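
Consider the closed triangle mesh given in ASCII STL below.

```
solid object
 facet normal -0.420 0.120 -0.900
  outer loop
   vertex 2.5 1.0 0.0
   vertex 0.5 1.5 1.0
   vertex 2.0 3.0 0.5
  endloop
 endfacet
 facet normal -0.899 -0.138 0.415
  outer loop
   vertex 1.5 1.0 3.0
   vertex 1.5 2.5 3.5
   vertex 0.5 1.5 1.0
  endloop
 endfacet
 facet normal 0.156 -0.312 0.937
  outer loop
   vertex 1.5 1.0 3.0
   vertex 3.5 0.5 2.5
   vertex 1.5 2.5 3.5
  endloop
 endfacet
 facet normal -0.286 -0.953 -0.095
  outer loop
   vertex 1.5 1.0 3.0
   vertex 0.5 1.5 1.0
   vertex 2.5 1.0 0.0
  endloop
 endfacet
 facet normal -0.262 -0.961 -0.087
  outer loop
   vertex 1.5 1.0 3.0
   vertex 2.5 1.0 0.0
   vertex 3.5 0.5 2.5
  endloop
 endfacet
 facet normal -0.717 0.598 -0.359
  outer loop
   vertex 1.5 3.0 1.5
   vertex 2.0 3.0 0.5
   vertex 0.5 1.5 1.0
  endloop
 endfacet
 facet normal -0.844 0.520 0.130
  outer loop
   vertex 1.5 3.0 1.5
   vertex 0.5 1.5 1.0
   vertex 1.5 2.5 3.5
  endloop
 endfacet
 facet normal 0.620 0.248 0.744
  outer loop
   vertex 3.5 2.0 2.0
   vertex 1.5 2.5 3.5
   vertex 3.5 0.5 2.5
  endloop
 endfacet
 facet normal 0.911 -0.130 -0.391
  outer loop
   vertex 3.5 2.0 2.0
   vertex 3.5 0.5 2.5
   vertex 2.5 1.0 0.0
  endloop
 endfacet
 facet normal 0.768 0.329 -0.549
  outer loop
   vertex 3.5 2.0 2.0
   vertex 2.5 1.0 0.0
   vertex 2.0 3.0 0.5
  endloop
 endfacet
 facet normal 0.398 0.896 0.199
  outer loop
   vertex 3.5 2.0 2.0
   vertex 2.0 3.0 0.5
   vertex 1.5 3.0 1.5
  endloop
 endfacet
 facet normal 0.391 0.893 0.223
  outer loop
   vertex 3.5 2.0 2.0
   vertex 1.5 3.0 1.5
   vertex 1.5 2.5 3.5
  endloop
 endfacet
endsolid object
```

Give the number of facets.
12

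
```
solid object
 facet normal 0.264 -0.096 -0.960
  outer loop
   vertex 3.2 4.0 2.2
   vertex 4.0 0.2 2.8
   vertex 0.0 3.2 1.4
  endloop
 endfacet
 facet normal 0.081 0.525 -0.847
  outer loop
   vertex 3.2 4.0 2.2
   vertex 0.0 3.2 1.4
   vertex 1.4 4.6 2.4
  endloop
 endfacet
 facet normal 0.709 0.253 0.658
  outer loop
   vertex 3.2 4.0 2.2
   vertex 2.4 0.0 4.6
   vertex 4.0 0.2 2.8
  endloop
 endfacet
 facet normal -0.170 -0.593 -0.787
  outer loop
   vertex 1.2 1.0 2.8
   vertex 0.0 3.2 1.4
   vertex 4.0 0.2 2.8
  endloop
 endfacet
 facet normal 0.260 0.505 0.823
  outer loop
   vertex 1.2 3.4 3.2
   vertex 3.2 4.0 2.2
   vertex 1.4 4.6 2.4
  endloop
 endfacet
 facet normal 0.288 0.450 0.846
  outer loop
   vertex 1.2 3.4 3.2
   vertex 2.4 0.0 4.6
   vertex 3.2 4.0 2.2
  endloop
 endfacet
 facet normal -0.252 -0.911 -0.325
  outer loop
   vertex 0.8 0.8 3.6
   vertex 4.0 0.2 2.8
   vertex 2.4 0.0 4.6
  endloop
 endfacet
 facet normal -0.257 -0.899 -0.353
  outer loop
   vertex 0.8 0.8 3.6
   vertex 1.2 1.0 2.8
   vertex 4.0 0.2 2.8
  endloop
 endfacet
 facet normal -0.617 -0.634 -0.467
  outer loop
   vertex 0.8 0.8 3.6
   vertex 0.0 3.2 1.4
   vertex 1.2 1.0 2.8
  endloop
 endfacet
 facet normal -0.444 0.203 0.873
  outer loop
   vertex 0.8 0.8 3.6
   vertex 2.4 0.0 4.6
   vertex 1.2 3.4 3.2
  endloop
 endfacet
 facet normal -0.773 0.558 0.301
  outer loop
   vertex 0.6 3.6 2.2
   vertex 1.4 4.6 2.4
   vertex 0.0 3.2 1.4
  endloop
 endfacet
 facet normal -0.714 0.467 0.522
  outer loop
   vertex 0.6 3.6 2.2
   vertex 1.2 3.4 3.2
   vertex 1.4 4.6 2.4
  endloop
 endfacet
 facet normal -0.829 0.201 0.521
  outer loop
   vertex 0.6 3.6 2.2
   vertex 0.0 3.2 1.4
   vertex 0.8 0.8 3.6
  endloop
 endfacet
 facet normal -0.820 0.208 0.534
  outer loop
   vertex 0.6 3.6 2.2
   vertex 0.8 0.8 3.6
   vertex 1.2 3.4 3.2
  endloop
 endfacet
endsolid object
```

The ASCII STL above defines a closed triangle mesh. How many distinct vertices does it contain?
9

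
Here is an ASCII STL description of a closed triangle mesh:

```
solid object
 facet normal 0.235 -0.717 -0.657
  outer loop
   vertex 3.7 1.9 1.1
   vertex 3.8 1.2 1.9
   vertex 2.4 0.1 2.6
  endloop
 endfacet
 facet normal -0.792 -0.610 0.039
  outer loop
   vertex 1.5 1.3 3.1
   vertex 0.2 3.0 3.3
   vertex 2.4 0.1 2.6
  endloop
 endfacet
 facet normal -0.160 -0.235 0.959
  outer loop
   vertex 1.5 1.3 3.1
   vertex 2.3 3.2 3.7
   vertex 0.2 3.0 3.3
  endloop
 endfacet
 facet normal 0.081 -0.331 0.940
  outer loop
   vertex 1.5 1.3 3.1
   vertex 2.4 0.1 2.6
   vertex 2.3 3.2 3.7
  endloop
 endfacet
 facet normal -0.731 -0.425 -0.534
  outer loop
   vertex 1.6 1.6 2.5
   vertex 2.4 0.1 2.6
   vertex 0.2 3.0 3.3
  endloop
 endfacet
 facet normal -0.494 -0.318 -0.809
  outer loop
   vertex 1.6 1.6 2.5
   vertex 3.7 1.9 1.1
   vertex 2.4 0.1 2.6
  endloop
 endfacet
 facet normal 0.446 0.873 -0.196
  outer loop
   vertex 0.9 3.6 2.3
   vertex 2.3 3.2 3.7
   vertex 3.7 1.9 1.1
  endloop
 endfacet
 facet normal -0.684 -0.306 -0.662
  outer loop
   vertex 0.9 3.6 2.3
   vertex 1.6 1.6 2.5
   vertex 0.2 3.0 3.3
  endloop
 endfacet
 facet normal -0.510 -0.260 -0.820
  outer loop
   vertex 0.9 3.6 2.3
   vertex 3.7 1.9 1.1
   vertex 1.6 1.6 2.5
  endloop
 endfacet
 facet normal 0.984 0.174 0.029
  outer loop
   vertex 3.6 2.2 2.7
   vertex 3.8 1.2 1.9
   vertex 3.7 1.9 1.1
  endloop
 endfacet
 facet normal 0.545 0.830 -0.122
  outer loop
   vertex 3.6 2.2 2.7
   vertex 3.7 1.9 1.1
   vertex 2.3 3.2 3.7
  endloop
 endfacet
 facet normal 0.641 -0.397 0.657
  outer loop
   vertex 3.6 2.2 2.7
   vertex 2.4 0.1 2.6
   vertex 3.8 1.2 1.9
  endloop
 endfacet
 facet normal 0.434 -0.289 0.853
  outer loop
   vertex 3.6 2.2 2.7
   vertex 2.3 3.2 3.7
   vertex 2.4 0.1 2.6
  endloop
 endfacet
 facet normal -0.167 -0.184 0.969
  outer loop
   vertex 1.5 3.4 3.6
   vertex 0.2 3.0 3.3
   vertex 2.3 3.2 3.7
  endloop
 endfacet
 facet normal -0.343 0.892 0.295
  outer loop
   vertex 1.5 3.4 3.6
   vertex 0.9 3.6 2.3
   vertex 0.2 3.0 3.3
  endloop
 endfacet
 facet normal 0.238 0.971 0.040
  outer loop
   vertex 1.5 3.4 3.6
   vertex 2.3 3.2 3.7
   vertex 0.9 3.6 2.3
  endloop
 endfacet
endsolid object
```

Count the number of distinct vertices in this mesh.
10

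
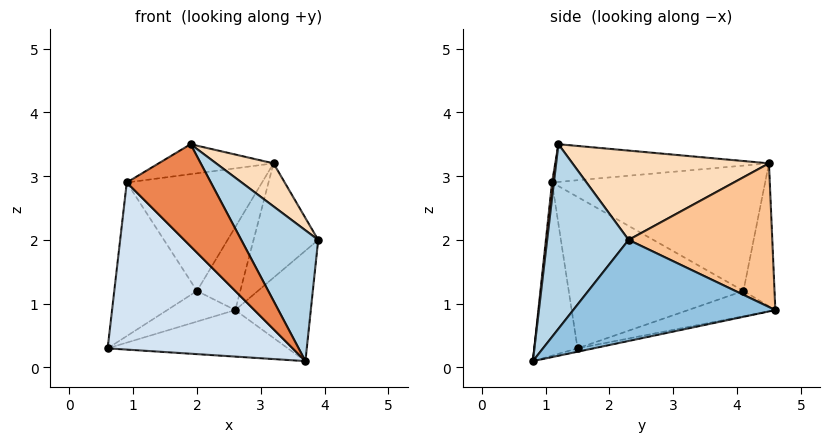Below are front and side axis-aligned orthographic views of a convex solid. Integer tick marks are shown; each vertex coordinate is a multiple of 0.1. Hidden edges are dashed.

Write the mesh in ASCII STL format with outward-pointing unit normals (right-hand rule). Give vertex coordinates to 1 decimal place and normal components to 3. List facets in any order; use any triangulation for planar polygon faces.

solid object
 facet normal -0.018 0.201 -0.979
  outer loop
   vertex 3.7 0.8 0.1
   vertex 0.6 1.5 0.3
   vertex 2.6 4.6 0.9
  endloop
 endfacet
 facet normal 0.877 0.328 -0.351
  outer loop
   vertex 3.7 0.8 0.1
   vertex 2.6 4.6 0.9
   vertex 3.9 2.3 2.0
  endloop
 endfacet
 facet normal 0.659 -0.623 0.422
  outer loop
   vertex 3.7 0.8 0.1
   vertex 3.9 2.3 2.0
   vertex 1.9 1.2 3.5
  endloop
 endfacet
 facet normal -0.226 -0.966 -0.123
  outer loop
   vertex 0.9 1.1 2.9
   vertex 0.6 1.5 0.3
   vertex 3.7 0.8 0.1
  endloop
 endfacet
 facet normal 0.022 -0.991 0.128
  outer loop
   vertex 0.9 1.1 2.9
   vertex 3.7 0.8 0.1
   vertex 1.9 1.2 3.5
  endloop
 endfacet
 facet normal -0.515 0.277 0.812
  outer loop
   vertex 3.2 4.5 3.2
   vertex 0.9 1.1 2.9
   vertex 1.9 1.2 3.5
  endloop
 endfacet
 facet normal 0.891 0.401 -0.215
  outer loop
   vertex 3.2 4.5 3.2
   vertex 3.9 2.3 2.0
   vertex 2.6 4.6 0.9
  endloop
 endfacet
 facet normal 0.654 -0.191 0.732
  outer loop
   vertex 3.2 4.5 3.2
   vertex 1.9 1.2 3.5
   vertex 3.9 2.3 2.0
  endloop
 endfacet
 facet normal -0.573 0.798 0.184
  outer loop
   vertex 2.0 4.1 1.2
   vertex 3.2 4.5 3.2
   vertex 2.6 4.6 0.9
  endloop
 endfacet
 facet normal -0.784 0.498 0.371
  outer loop
   vertex 2.0 4.1 1.2
   vertex 0.9 1.1 2.9
   vertex 3.2 4.5 3.2
  endloop
 endfacet
 facet normal -0.690 0.539 -0.483
  outer loop
   vertex 2.0 4.1 1.2
   vertex 2.6 4.6 0.9
   vertex 0.6 1.5 0.3
  endloop
 endfacet
 facet normal -0.891 0.422 0.168
  outer loop
   vertex 2.0 4.1 1.2
   vertex 0.6 1.5 0.3
   vertex 0.9 1.1 2.9
  endloop
 endfacet
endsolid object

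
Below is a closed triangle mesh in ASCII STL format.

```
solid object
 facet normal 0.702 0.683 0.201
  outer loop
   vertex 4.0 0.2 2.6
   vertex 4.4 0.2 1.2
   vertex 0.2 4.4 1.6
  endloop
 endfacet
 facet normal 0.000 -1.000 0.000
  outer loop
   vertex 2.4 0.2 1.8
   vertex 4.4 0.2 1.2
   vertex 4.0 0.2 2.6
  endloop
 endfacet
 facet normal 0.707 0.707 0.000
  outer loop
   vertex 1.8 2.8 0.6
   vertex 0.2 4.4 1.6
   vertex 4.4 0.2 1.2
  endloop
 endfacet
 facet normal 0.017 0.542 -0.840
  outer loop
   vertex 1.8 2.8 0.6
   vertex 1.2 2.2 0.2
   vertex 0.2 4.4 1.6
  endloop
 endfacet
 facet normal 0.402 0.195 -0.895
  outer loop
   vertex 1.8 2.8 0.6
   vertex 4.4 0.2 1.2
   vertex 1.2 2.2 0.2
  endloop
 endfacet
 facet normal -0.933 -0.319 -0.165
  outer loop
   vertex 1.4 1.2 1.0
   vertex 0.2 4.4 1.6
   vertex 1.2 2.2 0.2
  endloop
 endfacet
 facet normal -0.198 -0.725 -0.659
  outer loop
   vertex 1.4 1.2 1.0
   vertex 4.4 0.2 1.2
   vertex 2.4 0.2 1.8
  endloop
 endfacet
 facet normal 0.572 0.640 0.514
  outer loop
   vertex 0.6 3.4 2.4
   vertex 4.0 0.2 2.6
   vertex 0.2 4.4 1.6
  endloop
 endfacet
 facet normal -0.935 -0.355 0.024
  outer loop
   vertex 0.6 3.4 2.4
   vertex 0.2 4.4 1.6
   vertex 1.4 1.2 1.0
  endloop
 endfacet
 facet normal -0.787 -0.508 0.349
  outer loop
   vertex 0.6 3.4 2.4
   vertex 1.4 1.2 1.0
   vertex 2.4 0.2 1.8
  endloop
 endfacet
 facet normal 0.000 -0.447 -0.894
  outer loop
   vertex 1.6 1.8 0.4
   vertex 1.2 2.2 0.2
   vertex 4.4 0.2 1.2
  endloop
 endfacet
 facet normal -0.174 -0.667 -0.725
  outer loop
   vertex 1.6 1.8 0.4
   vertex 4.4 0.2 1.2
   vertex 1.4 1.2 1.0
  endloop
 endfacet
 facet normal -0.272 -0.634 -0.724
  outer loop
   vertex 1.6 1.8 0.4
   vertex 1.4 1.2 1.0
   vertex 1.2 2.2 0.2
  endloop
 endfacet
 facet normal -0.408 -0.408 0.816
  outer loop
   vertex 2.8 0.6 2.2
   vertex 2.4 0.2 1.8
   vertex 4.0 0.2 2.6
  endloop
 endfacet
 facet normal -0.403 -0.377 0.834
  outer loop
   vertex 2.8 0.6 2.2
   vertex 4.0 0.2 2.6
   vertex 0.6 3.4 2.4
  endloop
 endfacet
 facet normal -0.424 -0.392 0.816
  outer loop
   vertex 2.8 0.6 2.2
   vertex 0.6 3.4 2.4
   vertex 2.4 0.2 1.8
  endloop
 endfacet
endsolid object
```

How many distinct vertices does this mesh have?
10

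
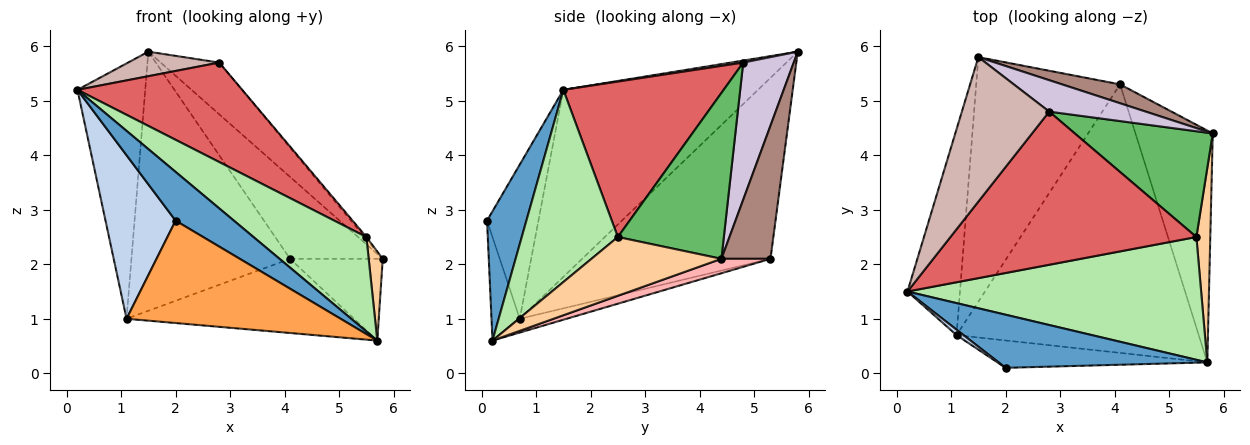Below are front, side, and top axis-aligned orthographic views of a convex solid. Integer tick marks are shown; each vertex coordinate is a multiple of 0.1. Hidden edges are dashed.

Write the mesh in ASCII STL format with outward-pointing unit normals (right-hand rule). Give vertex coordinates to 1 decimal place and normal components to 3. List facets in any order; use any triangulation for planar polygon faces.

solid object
 facet normal 0.415 -0.615 0.670
  outer loop
   vertex 2.0 0.1 2.8
   vertex 5.7 0.2 0.6
   vertex 0.2 1.5 5.2
  endloop
 endfacet
 facet normal -0.591 -0.806 0.027
  outer loop
   vertex 1.1 0.7 1.0
   vertex 2.0 0.1 2.8
   vertex 0.2 1.5 5.2
  endloop
 endfacet
 facet normal -0.126 -0.958 -0.256
  outer loop
   vertex 1.1 0.7 1.0
   vertex 5.7 0.2 0.6
   vertex 2.0 0.1 2.8
  endloop
 endfacet
 facet normal 0.968 -0.105 0.229
  outer loop
   vertex 5.5 2.5 2.5
   vertex 5.7 0.2 0.6
   vertex 5.8 4.4 2.1
  endloop
 endfacet
 facet normal 0.769 0.013 0.639
  outer loop
   vertex 5.5 2.5 2.5
   vertex 5.8 4.4 2.1
   vertex 2.8 4.8 5.7
  endloop
 endfacet
 facet normal 0.461 -0.541 0.704
  outer loop
   vertex 5.5 2.5 2.5
   vertex 0.2 1.5 5.2
   vertex 5.7 0.2 0.6
  endloop
 endfacet
 facet normal 0.468 -0.481 0.741
  outer loop
   vertex 5.5 2.5 2.5
   vertex 2.8 4.8 5.7
   vertex 0.2 1.5 5.2
  endloop
 endfacet
 facet normal 0.173 0.328 -0.929
  outer loop
   vertex 4.1 5.3 2.1
   vertex 5.8 4.4 2.1
   vertex 5.7 0.2 0.6
  endloop
 endfacet
 facet normal -0.055 0.266 -0.962
  outer loop
   vertex 4.1 5.3 2.1
   vertex 5.7 0.2 0.6
   vertex 1.1 0.7 1.0
  endloop
 endfacet
 facet normal 0.593 0.688 0.418
  outer loop
   vertex 1.5 5.8 5.9
   vertex 2.8 4.8 5.7
   vertex 5.8 4.4 2.1
  endloop
 endfacet
 facet normal 0.458 0.866 0.200
  outer loop
   vertex 1.5 5.8 5.9
   vertex 5.8 4.4 2.1
   vertex 4.1 5.3 2.1
  endloop
 endfacet
 facet normal 0.023 -0.167 0.986
  outer loop
   vertex 1.5 5.8 5.9
   vertex 0.2 1.5 5.2
   vertex 2.8 4.8 5.7
  endloop
 endfacet
 facet normal -0.913 0.318 -0.256
  outer loop
   vertex 1.5 5.8 5.9
   vertex 1.1 0.7 1.0
   vertex 0.2 1.5 5.2
  endloop
 endfacet
 facet normal -0.654 0.550 -0.520
  outer loop
   vertex 1.5 5.8 5.9
   vertex 4.1 5.3 2.1
   vertex 1.1 0.7 1.0
  endloop
 endfacet
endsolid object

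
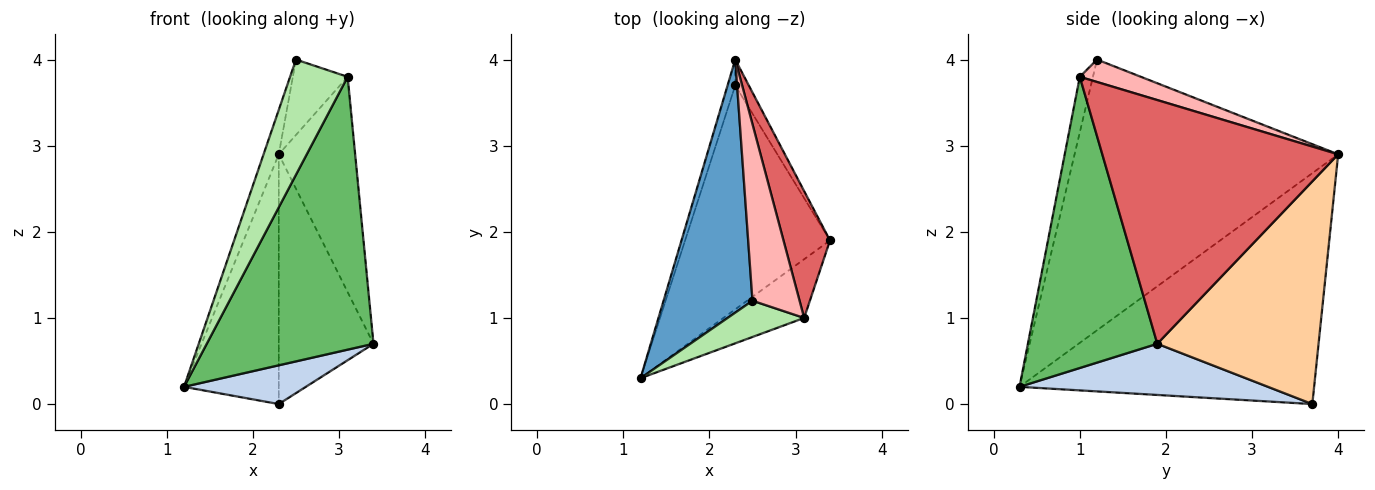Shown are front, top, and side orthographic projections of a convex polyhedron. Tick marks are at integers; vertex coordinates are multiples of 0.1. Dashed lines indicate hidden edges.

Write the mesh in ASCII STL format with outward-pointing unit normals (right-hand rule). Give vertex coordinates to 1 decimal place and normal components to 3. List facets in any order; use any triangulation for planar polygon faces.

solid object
 facet normal -0.949 0.055 0.312
  outer loop
   vertex 2.5 1.2 4.0
   vertex 2.3 4.0 2.9
   vertex 1.2 0.3 0.2
  endloop
 endfacet
 facet normal 0.329 -0.161 -0.931
  outer loop
   vertex 2.3 3.7 0.0
   vertex 3.4 1.9 0.7
   vertex 1.2 0.3 0.2
  endloop
 endfacet
 facet normal -0.952 0.306 -0.032
  outer loop
   vertex 2.3 3.7 0.0
   vertex 1.2 0.3 0.2
   vertex 2.3 4.0 2.9
  endloop
 endfacet
 facet normal 0.861 0.506 -0.052
  outer loop
   vertex 2.3 3.7 0.0
   vertex 2.3 4.0 2.9
   vertex 3.4 1.9 0.7
  endloop
 endfacet
 facet normal 0.604 -0.779 -0.168
  outer loop
   vertex 3.1 1.0 3.8
   vertex 1.2 0.3 0.2
   vertex 3.4 1.9 0.7
  endloop
 endfacet
 facet normal -0.213 -0.932 0.294
  outer loop
   vertex 3.1 1.0 3.8
   vertex 2.5 1.2 4.0
   vertex 1.2 0.3 0.2
  endloop
 endfacet
 facet normal 0.936 0.303 0.179
  outer loop
   vertex 3.1 1.0 3.8
   vertex 3.4 1.9 0.7
   vertex 2.3 4.0 2.9
  endloop
 endfacet
 facet normal 0.401 0.360 0.843
  outer loop
   vertex 3.1 1.0 3.8
   vertex 2.3 4.0 2.9
   vertex 2.5 1.2 4.0
  endloop
 endfacet
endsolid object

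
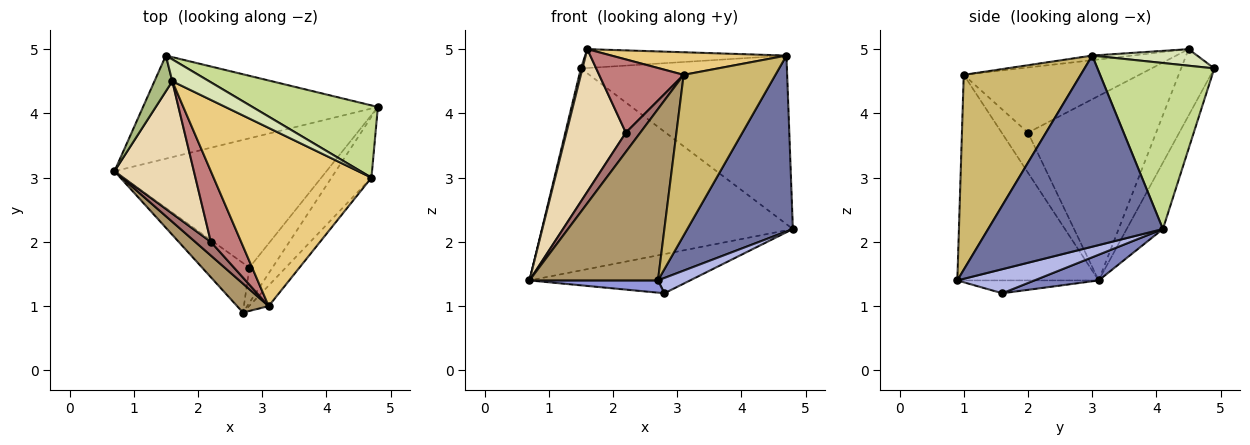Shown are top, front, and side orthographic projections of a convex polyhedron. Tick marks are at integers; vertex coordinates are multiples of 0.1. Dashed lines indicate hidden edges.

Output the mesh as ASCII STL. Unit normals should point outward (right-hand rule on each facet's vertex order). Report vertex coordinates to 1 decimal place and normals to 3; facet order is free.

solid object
 facet normal 0.843 -0.509 -0.176
  outer loop
   vertex 4.7 3.0 4.9
   vertex 2.7 0.9 1.4
   vertex 4.8 4.1 2.2
  endloop
 endfacet
 facet normal 0.115 0.288 -0.951
  outer loop
   vertex 2.8 1.6 1.2
   vertex 0.7 3.1 1.4
   vertex 4.8 4.1 2.2
  endloop
 endfacet
 facet normal -0.255 -0.232 -0.939
  outer loop
   vertex 2.8 1.6 1.2
   vertex 2.7 0.9 1.4
   vertex 0.7 3.1 1.4
  endloop
 endfacet
 facet normal 0.691 -0.288 -0.663
  outer loop
   vertex 2.8 1.6 1.2
   vertex 4.8 4.1 2.2
   vertex 2.7 0.9 1.4
  endloop
 endfacet
 facet normal -0.127 0.883 -0.451
  outer loop
   vertex 1.5 4.9 4.7
   vertex 4.8 4.1 2.2
   vertex 0.7 3.1 1.4
  endloop
 endfacet
 facet normal -0.965 -0.047 0.259
  outer loop
   vertex 1.5 4.9 4.7
   vertex 0.7 3.1 1.4
   vertex 1.6 4.5 5.0
  endloop
 endfacet
 facet normal 0.462 0.815 0.349
  outer loop
   vertex 1.5 4.9 4.7
   vertex 4.7 3.0 4.9
   vertex 4.8 4.1 2.2
  endloop
 endfacet
 facet normal 0.322 0.618 0.717
  outer loop
   vertex 1.5 4.9 4.7
   vertex 1.6 4.5 5.0
   vertex 4.7 3.0 4.9
  endloop
 endfacet
 facet normal -0.735 -0.668 0.113
  outer loop
   vertex 3.1 1.0 4.6
   vertex 0.7 3.1 1.4
   vertex 2.7 0.9 1.4
  endloop
 endfacet
 facet normal 0.784 -0.616 -0.079
  outer loop
   vertex 3.1 1.0 4.6
   vertex 2.7 0.9 1.4
   vertex 4.7 3.0 4.9
  endloop
 endfacet
 facet normal -0.029 -0.126 0.992
  outer loop
   vertex 3.1 1.0 4.6
   vertex 4.7 3.0 4.9
   vertex 1.6 4.5 5.0
  endloop
 endfacet
 facet normal -0.845 -0.392 0.364
  outer loop
   vertex 2.2 2.0 3.7
   vertex 1.6 4.5 5.0
   vertex 0.7 3.1 1.4
  endloop
 endfacet
 facet normal -0.829 -0.456 0.323
  outer loop
   vertex 2.2 2.0 3.7
   vertex 0.7 3.1 1.4
   vertex 3.1 1.0 4.6
  endloop
 endfacet
 facet normal -0.831 -0.400 0.386
  outer loop
   vertex 2.2 2.0 3.7
   vertex 3.1 1.0 4.6
   vertex 1.6 4.5 5.0
  endloop
 endfacet
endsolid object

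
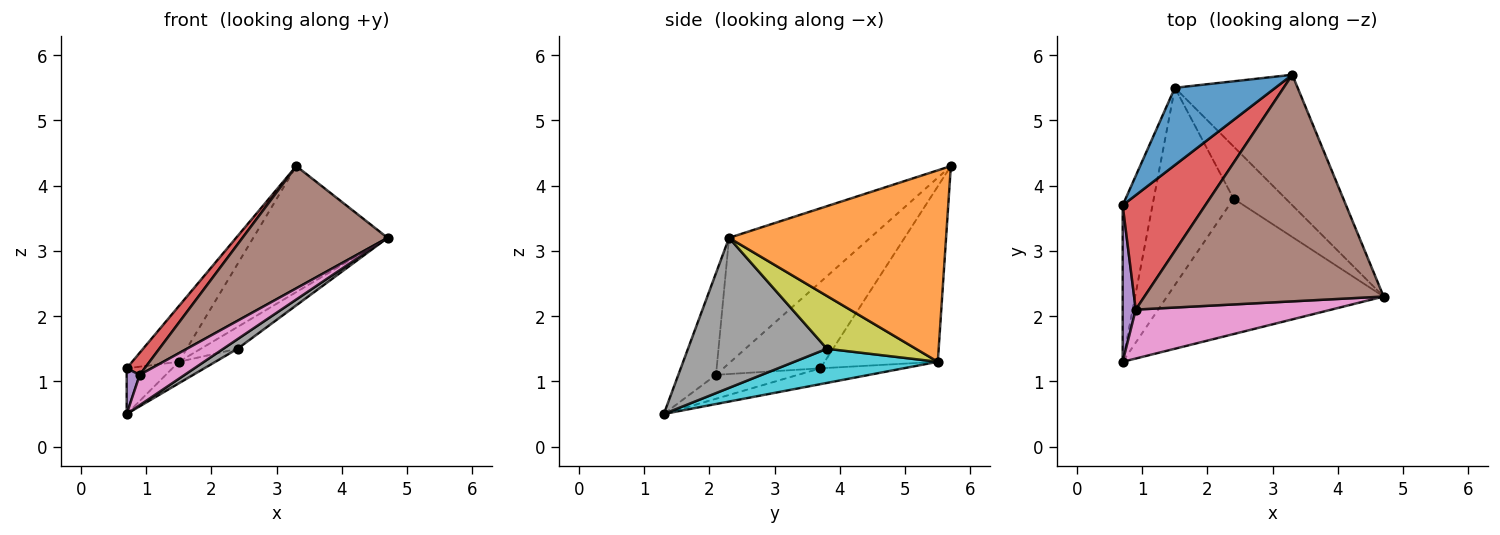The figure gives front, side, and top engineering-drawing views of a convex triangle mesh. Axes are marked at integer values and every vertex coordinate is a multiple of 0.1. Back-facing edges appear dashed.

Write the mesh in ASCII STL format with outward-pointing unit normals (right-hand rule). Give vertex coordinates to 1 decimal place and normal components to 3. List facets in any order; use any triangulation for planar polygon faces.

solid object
 facet normal -0.817 0.337 0.468
  outer loop
   vertex 1.5 5.5 1.3
   vertex 0.7 3.7 1.2
   vertex 3.3 5.7 4.3
  endloop
 endfacet
 facet normal 0.746 0.462 -0.479
  outer loop
   vertex 1.5 5.5 1.3
   vertex 3.3 5.7 4.3
   vertex 4.7 2.3 3.2
  endloop
 endfacet
 facet normal -0.454 0.249 -0.855
  outer loop
   vertex 1.5 5.5 1.3
   vertex 0.7 1.3 0.5
   vertex 0.7 3.7 1.2
  endloop
 endfacet
 facet normal -0.716 -0.132 0.686
  outer loop
   vertex 0.9 2.1 1.1
   vertex 3.3 5.7 4.3
   vertex 0.7 3.7 1.2
  endloop
 endfacet
 facet normal -0.869 -0.138 0.474
  outer loop
   vertex 0.9 2.1 1.1
   vertex 0.7 3.7 1.2
   vertex 0.7 1.3 0.5
  endloop
 endfacet
 facet normal -0.419 -0.431 0.799
  outer loop
   vertex 0.9 2.1 1.1
   vertex 4.7 2.3 3.2
   vertex 3.3 5.7 4.3
  endloop
 endfacet
 facet normal -0.404 -0.482 0.777
  outer loop
   vertex 0.9 2.1 1.1
   vertex 0.7 1.3 0.5
   vertex 4.7 2.3 3.2
  endloop
 endfacet
 facet normal 0.568 -0.058 -0.821
  outer loop
   vertex 2.4 3.8 1.5
   vertex 4.7 2.3 3.2
   vertex 0.7 1.3 0.5
  endloop
 endfacet
 facet normal 0.682 0.282 -0.674
  outer loop
   vertex 2.4 3.8 1.5
   vertex 1.5 5.5 1.3
   vertex 4.7 2.3 3.2
  endloop
 endfacet
 facet normal 0.392 0.100 -0.915
  outer loop
   vertex 2.4 3.8 1.5
   vertex 0.7 1.3 0.5
   vertex 1.5 5.5 1.3
  endloop
 endfacet
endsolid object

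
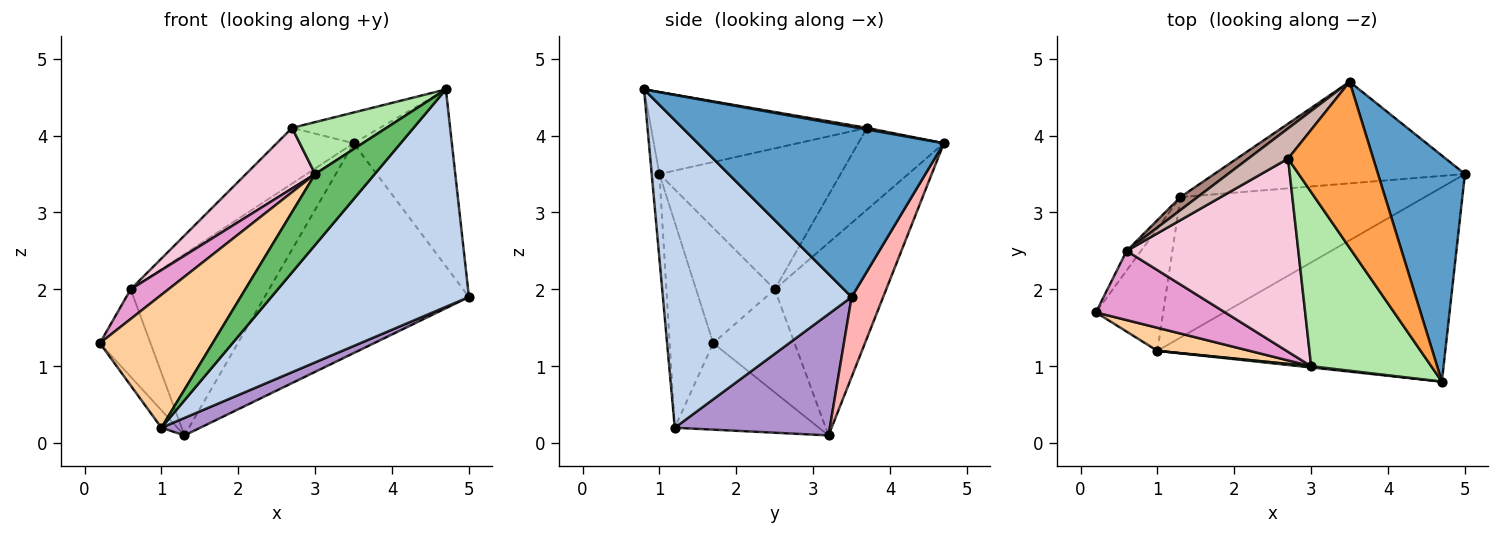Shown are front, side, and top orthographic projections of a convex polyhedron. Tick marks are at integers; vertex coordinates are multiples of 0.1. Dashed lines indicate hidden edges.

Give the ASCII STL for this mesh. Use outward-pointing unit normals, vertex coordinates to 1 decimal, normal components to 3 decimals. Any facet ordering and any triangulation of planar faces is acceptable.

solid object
 facet normal 0.839 0.335 0.428
  outer loop
   vertex 3.5 4.7 3.9
   vertex 4.7 0.8 4.6
   vertex 5.0 3.5 1.9
  endloop
 endfacet
 facet normal 0.580 -0.607 -0.543
  outer loop
   vertex 1.0 1.2 0.2
   vertex 5.0 3.5 1.9
   vertex 4.7 0.8 4.6
  endloop
 endfacet
 facet normal 0.018 0.182 0.983
  outer loop
   vertex 2.7 3.7 4.1
   vertex 4.7 0.8 4.6
   vertex 3.5 4.7 3.9
  endloop
 endfacet
 facet normal -0.356 -0.921 0.160
  outer loop
   vertex 3.0 1.0 3.5
   vertex 0.2 1.7 1.3
   vertex 1.0 1.2 0.2
  endloop
 endfacet
 facet normal -0.128 -0.992 0.017
  outer loop
   vertex 3.0 1.0 3.5
   vertex 1.0 1.2 0.2
   vertex 4.7 0.8 4.6
  endloop
 endfacet
 facet normal -0.547 -0.239 0.802
  outer loop
   vertex 3.0 1.0 3.5
   vertex 4.7 0.8 4.6
   vertex 2.7 3.7 4.1
  endloop
 endfacet
 facet normal -0.786 0.087 -0.612
  outer loop
   vertex 1.3 3.2 0.1
   vertex 1.0 1.2 0.2
   vertex 0.2 1.7 1.3
  endloop
 endfacet
 facet normal 0.138 0.891 -0.432
  outer loop
   vertex 1.3 3.2 0.1
   vertex 3.5 4.7 3.9
   vertex 5.0 3.5 1.9
  endloop
 endfacet
 facet normal 0.442 -0.111 -0.890
  outer loop
   vertex 1.3 3.2 0.1
   vertex 5.0 3.5 1.9
   vertex 1.0 1.2 0.2
  endloop
 endfacet
 facet normal -0.843 0.524 -0.117
  outer loop
   vertex 0.6 2.5 2.0
   vertex 1.3 3.2 0.1
   vertex 0.2 1.7 1.3
  endloop
 endfacet
 facet normal -0.626 0.778 0.056
  outer loop
   vertex 0.6 2.5 2.0
   vertex 3.5 4.7 3.9
   vertex 1.3 3.2 0.1
  endloop
 endfacet
 facet normal -0.700 0.628 0.341
  outer loop
   vertex 0.6 2.5 2.0
   vertex 2.7 3.7 4.1
   vertex 3.5 4.7 3.9
  endloop
 endfacet
 facet normal -0.634 -0.305 0.711
  outer loop
   vertex 0.6 2.5 2.0
   vertex 0.2 1.7 1.3
   vertex 3.0 1.0 3.5
  endloop
 endfacet
 facet normal -0.617 -0.235 0.751
  outer loop
   vertex 0.6 2.5 2.0
   vertex 3.0 1.0 3.5
   vertex 2.7 3.7 4.1
  endloop
 endfacet
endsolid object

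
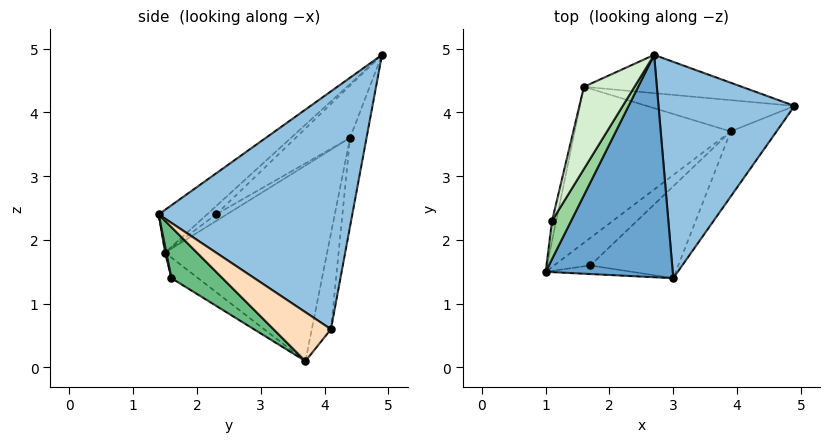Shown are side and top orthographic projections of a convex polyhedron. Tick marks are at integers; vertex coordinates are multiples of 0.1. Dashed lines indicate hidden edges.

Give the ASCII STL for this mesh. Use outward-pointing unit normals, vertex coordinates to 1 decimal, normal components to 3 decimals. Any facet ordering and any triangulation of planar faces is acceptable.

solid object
 facet normal -0.261 -0.576 0.775
  outer loop
   vertex 3.0 1.4 2.4
   vertex 2.7 4.9 4.9
   vertex 1.0 1.5 1.8
  endloop
 endfacet
 facet normal 0.836 -0.270 0.478
  outer loop
   vertex 3.0 1.4 2.4
   vertex 4.9 4.1 0.6
   vertex 2.7 4.9 4.9
  endloop
 endfacet
 facet normal -0.140 0.958 -0.250
  outer loop
   vertex 1.6 4.4 3.6
   vertex 2.7 4.9 4.9
   vertex 4.9 4.1 0.6
  endloop
 endfacet
 facet normal 0.016 -0.976 -0.216
  outer loop
   vertex 1.7 1.6 1.4
   vertex 3.0 1.4 2.4
   vertex 1.0 1.5 1.8
  endloop
 endfacet
 facet normal -0.685 0.481 -0.547
  outer loop
   vertex 3.9 3.7 0.1
   vertex 1.0 1.5 1.8
   vertex 1.6 4.4 3.6
  endloop
 endfacet
 facet normal -0.209 0.924 -0.322
  outer loop
   vertex 3.9 3.7 0.1
   vertex 1.6 4.4 3.6
   vertex 4.9 4.1 0.6
  endloop
 endfacet
 facet normal -0.494 -0.021 -0.869
  outer loop
   vertex 3.9 3.7 0.1
   vertex 1.7 1.6 1.4
   vertex 1.0 1.5 1.8
  endloop
 endfacet
 facet normal 0.524 -0.696 -0.491
  outer loop
   vertex 3.9 3.7 0.1
   vertex 4.9 4.1 0.6
   vertex 3.0 1.4 2.4
  endloop
 endfacet
 facet normal 0.344 -0.728 -0.593
  outer loop
   vertex 3.9 3.7 0.1
   vertex 3.0 1.4 2.4
   vertex 1.7 1.6 1.4
  endloop
 endfacet
 facet normal -0.334 -0.539 0.774
  outer loop
   vertex 1.1 2.3 2.4
   vertex 1.0 1.5 1.8
   vertex 2.7 4.9 4.9
  endloop
 endfacet
 facet normal -0.754 0.452 -0.477
  outer loop
   vertex 1.1 2.3 2.4
   vertex 1.6 4.4 3.6
   vertex 1.0 1.5 1.8
  endloop
 endfacet
 facet normal -0.701 -0.221 0.678
  outer loop
   vertex 1.1 2.3 2.4
   vertex 2.7 4.9 4.9
   vertex 1.6 4.4 3.6
  endloop
 endfacet
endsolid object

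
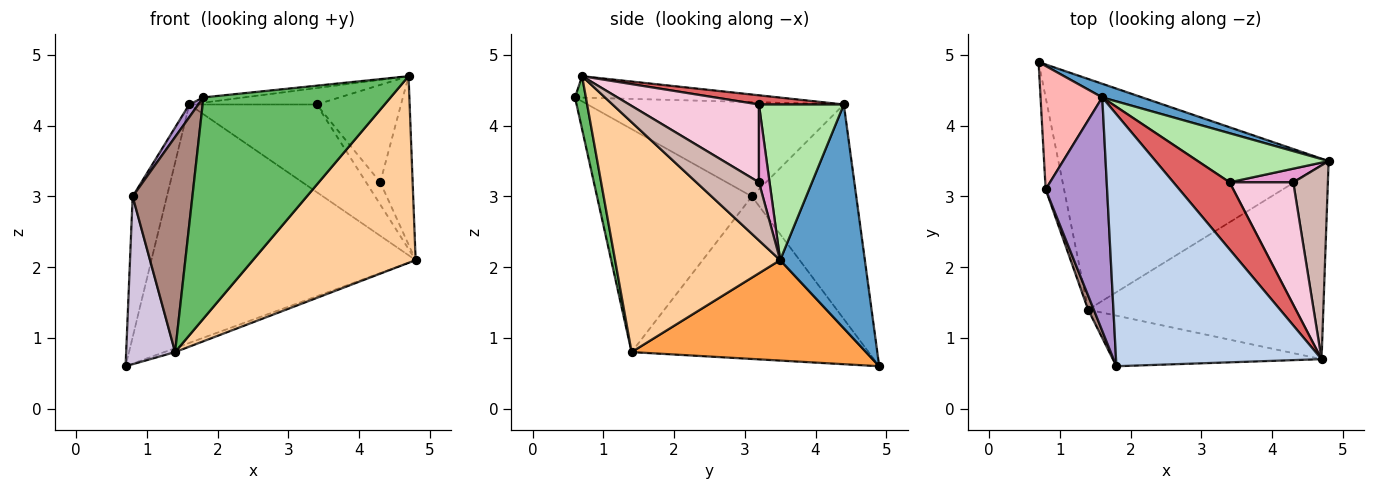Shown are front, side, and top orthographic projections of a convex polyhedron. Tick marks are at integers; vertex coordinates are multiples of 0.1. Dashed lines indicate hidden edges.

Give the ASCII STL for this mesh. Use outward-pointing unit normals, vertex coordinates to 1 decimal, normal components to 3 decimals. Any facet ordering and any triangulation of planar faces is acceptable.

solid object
 facet normal 0.305 0.951 0.054
  outer loop
   vertex 1.6 4.4 4.3
   vertex 4.8 3.5 2.1
   vertex 0.7 4.9 0.6
  endloop
 endfacet
 facet normal -0.104 0.021 0.994
  outer loop
   vertex 1.6 4.4 4.3
   vertex 1.8 0.6 4.4
   vertex 4.7 0.7 4.7
  endloop
 endfacet
 facet normal 0.348 0.016 -0.937
  outer loop
   vertex 1.4 1.4 0.8
   vertex 0.7 4.9 0.6
   vertex 4.8 3.5 2.1
  endloop
 endfacet
 facet normal 0.576 -0.567 -0.589
  outer loop
   vertex 1.4 1.4 0.8
   vertex 4.8 3.5 2.1
   vertex 4.7 0.7 4.7
  endloop
 endfacet
 facet normal 0.057 -0.973 -0.223
  outer loop
   vertex 1.4 1.4 0.8
   vertex 4.7 0.7 4.7
   vertex 1.8 0.6 4.4
  endloop
 endfacet
 facet normal 0.503 0.754 0.423
  outer loop
   vertex 3.4 3.2 4.3
   vertex 4.8 3.5 2.1
   vertex 1.6 4.4 4.3
  endloop
 endfacet
 facet normal 0.157 0.235 0.959
  outer loop
   vertex 3.4 3.2 4.3
   vertex 1.6 4.4 4.3
   vertex 4.7 0.7 4.7
  endloop
 endfacet
 facet normal -0.917 0.301 0.264
  outer loop
   vertex 0.8 3.1 3.0
   vertex 1.6 4.4 4.3
   vertex 0.7 4.9 0.6
  endloop
 endfacet
 facet normal -0.838 -0.030 0.545
  outer loop
   vertex 0.8 3.1 3.0
   vertex 1.8 0.6 4.4
   vertex 1.6 4.4 4.3
  endloop
 endfacet
 facet normal -0.973 -0.201 -0.110
  outer loop
   vertex 0.8 3.1 3.0
   vertex 0.7 4.9 0.6
   vertex 1.4 1.4 0.8
  endloop
 endfacet
 facet normal -0.933 -0.360 0.024
  outer loop
   vertex 0.8 3.1 3.0
   vertex 1.4 1.4 0.8
   vertex 1.8 0.6 4.4
  endloop
 endfacet
 facet normal 0.785 0.406 0.468
  outer loop
   vertex 4.3 3.2 3.2
   vertex 4.7 0.7 4.7
   vertex 4.8 3.5 2.1
  endloop
 endfacet
 facet normal 0.539 0.718 0.441
  outer loop
   vertex 4.3 3.2 3.2
   vertex 4.8 3.5 2.1
   vertex 3.4 3.2 4.3
  endloop
 endfacet
 facet normal 0.691 0.450 0.566
  outer loop
   vertex 4.3 3.2 3.2
   vertex 3.4 3.2 4.3
   vertex 4.7 0.7 4.7
  endloop
 endfacet
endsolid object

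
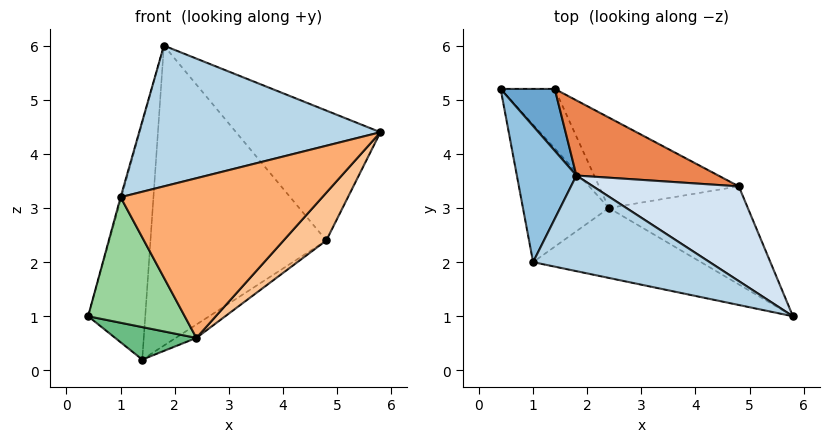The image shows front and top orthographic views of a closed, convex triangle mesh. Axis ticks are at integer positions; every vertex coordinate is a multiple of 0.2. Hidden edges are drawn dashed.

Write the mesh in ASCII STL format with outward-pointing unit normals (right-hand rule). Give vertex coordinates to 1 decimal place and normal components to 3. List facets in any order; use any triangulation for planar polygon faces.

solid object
 facet normal 0.198 0.948 0.248
  outer loop
   vertex 1.8 3.6 6.0
   vertex 1.4 5.2 0.2
   vertex 0.4 5.2 1.0
  endloop
 endfacet
 facet normal -0.962 0.006 0.271
  outer loop
   vertex 1.0 2.0 3.2
   vertex 1.8 3.6 6.0
   vertex 0.4 5.2 1.0
  endloop
 endfacet
 facet normal -0.299 -0.789 0.536
  outer loop
   vertex 1.0 2.0 3.2
   vertex 5.8 1.0 4.4
   vertex 1.8 3.6 6.0
  endloop
 endfacet
 facet normal 0.606 0.643 0.469
  outer loop
   vertex 4.8 3.4 2.4
   vertex 1.8 3.6 6.0
   vertex 5.8 1.0 4.4
  endloop
 endfacet
 facet normal 0.336 0.914 0.229
  outer loop
   vertex 4.8 3.4 2.4
   vertex 1.4 5.2 0.2
   vertex 1.8 3.6 6.0
  endloop
 endfacet
 facet normal -0.090 -0.912 -0.399
  outer loop
   vertex 2.4 3.0 0.6
   vertex 5.8 1.0 4.4
   vertex 1.0 2.0 3.2
  endloop
 endfacet
 facet normal 0.599 -0.351 -0.720
  outer loop
   vertex 2.4 3.0 0.6
   vertex 4.8 3.4 2.4
   vertex 5.8 1.0 4.4
  endloop
 endfacet
 facet normal 0.583 0.119 -0.804
  outer loop
   vertex 2.4 3.0 0.6
   vertex 1.4 5.2 0.2
   vertex 4.8 3.4 2.4
  endloop
 endfacet
 facet normal -0.575 -0.392 -0.718
  outer loop
   vertex 2.4 3.0 0.6
   vertex 0.4 5.2 1.0
   vertex 1.4 5.2 0.2
  endloop
 endfacet
 facet normal -0.665 -0.504 -0.552
  outer loop
   vertex 2.4 3.0 0.6
   vertex 1.0 2.0 3.2
   vertex 0.4 5.2 1.0
  endloop
 endfacet
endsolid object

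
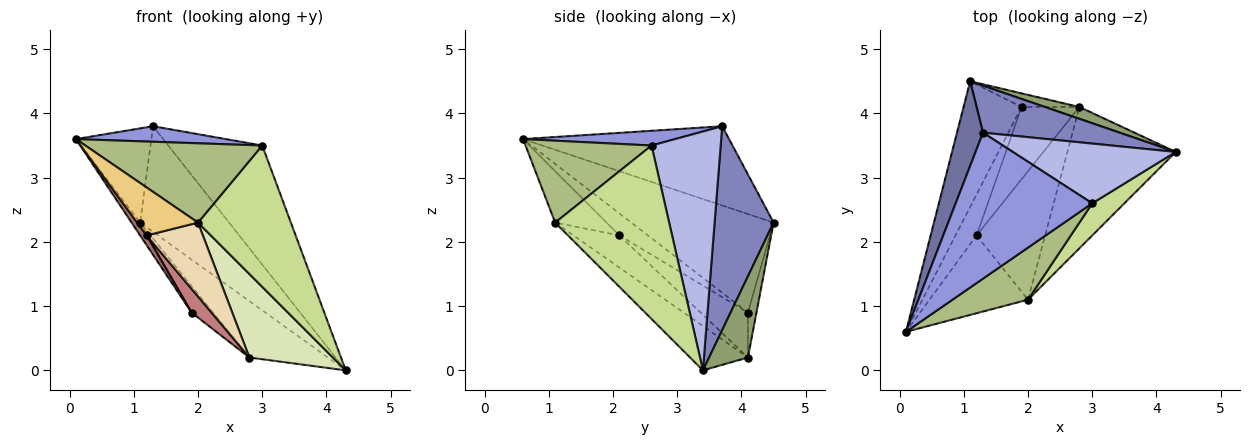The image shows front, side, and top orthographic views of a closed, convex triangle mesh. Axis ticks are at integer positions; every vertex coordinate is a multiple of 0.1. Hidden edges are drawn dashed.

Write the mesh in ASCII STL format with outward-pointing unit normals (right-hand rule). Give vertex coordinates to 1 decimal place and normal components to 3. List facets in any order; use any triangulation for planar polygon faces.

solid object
 facet normal -0.897 0.328 0.295
  outer loop
   vertex 1.3 3.7 3.8
   vertex 1.1 4.5 2.3
   vertex 0.1 0.6 3.6
  endloop
 endfacet
 facet normal 0.518 0.781 0.348
  outer loop
   vertex 1.3 3.7 3.8
   vertex 4.3 3.4 0.0
   vertex 1.1 4.5 2.3
  endloop
 endfacet
 facet normal 0.107 -0.105 0.989
  outer loop
   vertex 3.0 2.6 3.5
   vertex 1.3 3.7 3.8
   vertex 0.1 0.6 3.6
  endloop
 endfacet
 facet normal 0.549 0.747 0.375
  outer loop
   vertex 3.0 2.6 3.5
   vertex 4.3 3.4 0.0
   vertex 1.3 3.7 3.8
  endloop
 endfacet
 facet normal 0.436 0.881 0.185
  outer loop
   vertex 2.8 4.1 0.2
   vertex 1.1 4.5 2.3
   vertex 4.3 3.4 0.0
  endloop
 endfacet
 facet normal 0.512 -0.718 0.471
  outer loop
   vertex 2.0 1.1 2.3
   vertex 3.0 2.6 3.5
   vertex 0.1 0.6 3.6
  endloop
 endfacet
 facet normal 0.767 -0.625 0.142
  outer loop
   vertex 2.0 1.1 2.3
   vertex 4.3 3.4 0.0
   vertex 3.0 2.6 3.5
  endloop
 endfacet
 facet normal -0.332 -0.480 -0.812
  outer loop
   vertex 2.0 1.1 2.3
   vertex 2.8 4.1 0.2
   vertex 4.3 3.4 0.0
  endloop
 endfacet
 facet normal -0.861 0.052 -0.507
  outer loop
   vertex 1.9 4.1 0.9
   vertex 0.1 0.6 3.6
   vertex 1.1 4.5 2.3
  endloop
 endfacet
 facet normal -0.335 0.838 -0.431
  outer loop
   vertex 1.9 4.1 0.9
   vertex 1.1 4.5 2.3
   vertex 2.8 4.1 0.2
  endloop
 endfacet
 facet normal -0.406 -0.480 -0.778
  outer loop
   vertex 1.2 2.1 2.1
   vertex 2.0 1.1 2.3
   vertex 0.1 0.6 3.6
  endloop
 endfacet
 facet normal -0.376 -0.462 -0.803
  outer loop
   vertex 1.2 2.1 2.1
   vertex 2.8 4.1 0.2
   vertex 2.0 1.1 2.3
  endloop
 endfacet
 facet normal -0.713 -0.160 -0.683
  outer loop
   vertex 1.2 2.1 2.1
   vertex 0.1 0.6 3.6
   vertex 1.9 4.1 0.9
  endloop
 endfacet
 facet normal -0.594 -0.250 -0.764
  outer loop
   vertex 1.2 2.1 2.1
   vertex 1.9 4.1 0.9
   vertex 2.8 4.1 0.2
  endloop
 endfacet
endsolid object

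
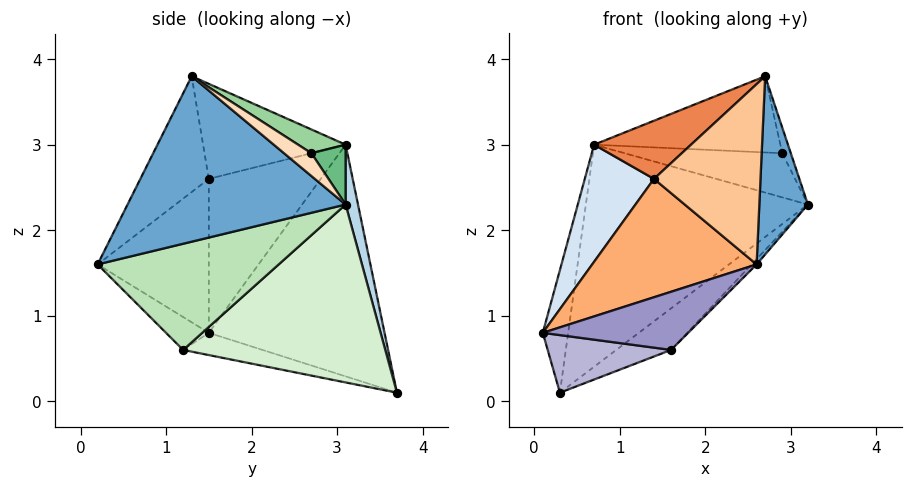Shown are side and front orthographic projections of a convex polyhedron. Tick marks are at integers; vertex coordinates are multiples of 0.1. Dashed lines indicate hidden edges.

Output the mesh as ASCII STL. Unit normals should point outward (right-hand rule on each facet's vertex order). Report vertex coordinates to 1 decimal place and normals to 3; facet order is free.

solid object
 facet normal 0.974 -0.217 0.064
  outer loop
   vertex 2.7 1.3 3.8
   vertex 2.6 0.2 1.6
   vertex 3.2 3.1 2.3
  endloop
 endfacet
 facet normal -0.976 0.141 0.164
  outer loop
   vertex 0.3 3.7 0.1
   vertex 0.1 1.5 0.8
   vertex 0.7 3.1 3.0
  endloop
 endfacet
 facet normal 0.055 0.979 0.195
  outer loop
   vertex 0.3 3.7 0.1
   vertex 0.7 3.1 3.0
   vertex 3.2 3.1 2.3
  endloop
 endfacet
 facet normal -0.725 -0.448 0.523
  outer loop
   vertex 1.4 1.5 2.6
   vertex 0.7 3.1 3.0
   vertex 0.1 1.5 0.8
  endloop
 endfacet
 facet normal -0.645 -0.439 0.626
  outer loop
   vertex 1.4 1.5 2.6
   vertex 2.7 1.3 3.8
   vertex 0.7 3.1 3.0
  endloop
 endfacet
 facet normal -0.519 -0.768 0.375
  outer loop
   vertex 1.4 1.5 2.6
   vertex 0.1 1.5 0.8
   vertex 2.6 0.2 1.6
  endloop
 endfacet
 facet normal -0.494 -0.769 0.407
  outer loop
   vertex 1.4 1.5 2.6
   vertex 2.6 0.2 1.6
   vertex 2.7 1.3 3.8
  endloop
 endfacet
 facet normal 0.791 0.247 0.560
  outer loop
   vertex 2.9 2.7 2.9
   vertex 2.7 1.3 3.8
   vertex 3.2 3.1 2.3
  endloop
 endfacet
 facet normal 0.169 0.779 0.604
  outer loop
   vertex 2.9 2.7 2.9
   vertex 3.2 3.1 2.3
   vertex 0.7 3.1 3.0
  endloop
 endfacet
 facet normal 0.133 0.522 0.842
  outer loop
   vertex 2.9 2.7 2.9
   vertex 0.7 3.1 3.0
   vertex 2.7 1.3 3.8
  endloop
 endfacet
 facet normal 0.717 0.020 -0.697
  outer loop
   vertex 1.6 1.2 0.6
   vertex 3.2 3.1 2.3
   vertex 2.6 0.2 1.6
  endloop
 endfacet
 facet normal 0.618 0.167 -0.768
  outer loop
   vertex 1.6 1.2 0.6
   vertex 0.3 3.7 0.1
   vertex 3.2 3.1 2.3
  endloop
 endfacet
 facet normal -0.234 -0.794 -0.561
  outer loop
   vertex 1.6 1.2 0.6
   vertex 2.6 0.2 1.6
   vertex 0.1 1.5 0.8
  endloop
 endfacet
 facet normal -0.182 -0.283 -0.942
  outer loop
   vertex 1.6 1.2 0.6
   vertex 0.1 1.5 0.8
   vertex 0.3 3.7 0.1
  endloop
 endfacet
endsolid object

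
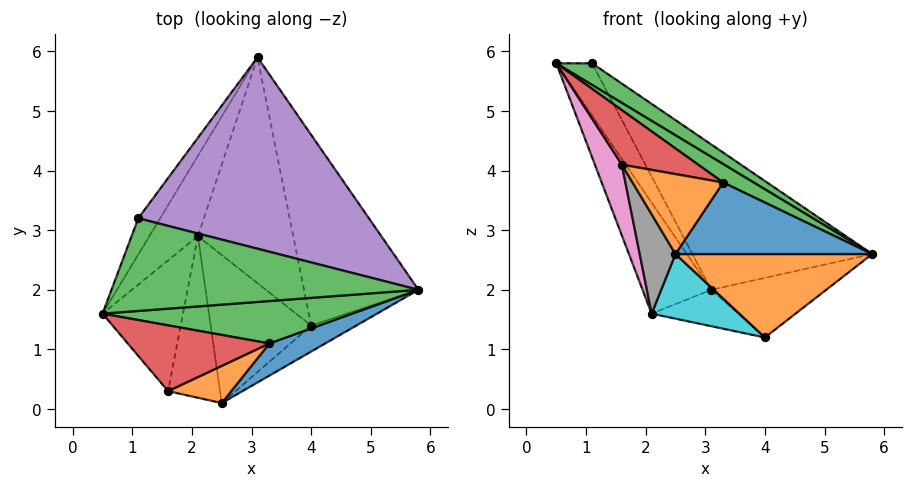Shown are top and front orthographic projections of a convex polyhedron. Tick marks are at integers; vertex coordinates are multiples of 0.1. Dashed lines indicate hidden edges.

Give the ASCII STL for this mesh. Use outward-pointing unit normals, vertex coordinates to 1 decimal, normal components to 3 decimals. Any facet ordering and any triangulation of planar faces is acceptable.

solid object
 facet normal 0.541 0.251 -0.803
  outer loop
   vertex 4.0 1.4 1.2
   vertex 3.1 5.9 2.0
   vertex 5.8 2.0 2.6
  endloop
 endfacet
 facet normal 0.482 -0.837 -0.261
  outer loop
   vertex 4.0 1.4 1.2
   vertex 5.8 2.0 2.6
   vertex 2.5 0.1 2.6
  endloop
 endfacet
 facet normal 0.518 -0.194 0.833
  outer loop
   vertex 1.1 3.2 5.8
   vertex 0.5 1.6 5.8
   vertex 5.8 2.0 2.6
  endloop
 endfacet
 facet normal -0.910 0.341 -0.236
  outer loop
   vertex 1.1 3.2 5.8
   vertex 3.1 5.9 2.0
   vertex 0.5 1.6 5.8
  endloop
 endfacet
 facet normal 0.572 0.496 0.653
  outer loop
   vertex 1.1 3.2 5.8
   vertex 5.8 2.0 2.6
   vertex 3.1 5.9 2.0
  endloop
 endfacet
 facet normal -0.910 0.336 -0.243
  outer loop
   vertex 2.1 2.9 1.6
   vertex 0.5 1.6 5.8
   vertex 3.1 5.9 2.0
  endloop
 endfacet
 facet normal -0.887 -0.220 -0.406
  outer loop
   vertex 2.1 2.9 1.6
   vertex 1.6 0.3 4.1
   vertex 0.5 1.6 5.8
  endloop
 endfacet
 facet normal -0.838 -0.286 -0.465
  outer loop
   vertex 2.1 2.9 1.6
   vertex 2.5 0.1 2.6
   vertex 1.6 0.3 4.1
  endloop
 endfacet
 facet normal -0.082 0.159 -0.984
  outer loop
   vertex 2.1 2.9 1.6
   vertex 3.1 5.9 2.0
   vertex 4.0 1.4 1.2
  endloop
 endfacet
 facet normal -0.453 -0.357 -0.817
  outer loop
   vertex 2.1 2.9 1.6
   vertex 4.0 1.4 1.2
   vertex 2.5 0.1 2.6
  endloop
 endfacet
 facet normal 0.465 -0.808 0.363
  outer loop
   vertex 3.3 1.1 3.8
   vertex 2.5 0.1 2.6
   vertex 5.8 2.0 2.6
  endloop
 endfacet
 facet normal 0.448 -0.811 0.377
  outer loop
   vertex 3.3 1.1 3.8
   vertex 1.6 0.3 4.1
   vertex 2.5 0.1 2.6
  endloop
 endfacet
 facet normal 0.504 -0.345 0.792
  outer loop
   vertex 3.3 1.1 3.8
   vertex 5.8 2.0 2.6
   vertex 0.5 1.6 5.8
  endloop
 endfacet
 facet normal 0.400 -0.585 0.706
  outer loop
   vertex 3.3 1.1 3.8
   vertex 0.5 1.6 5.8
   vertex 1.6 0.3 4.1
  endloop
 endfacet
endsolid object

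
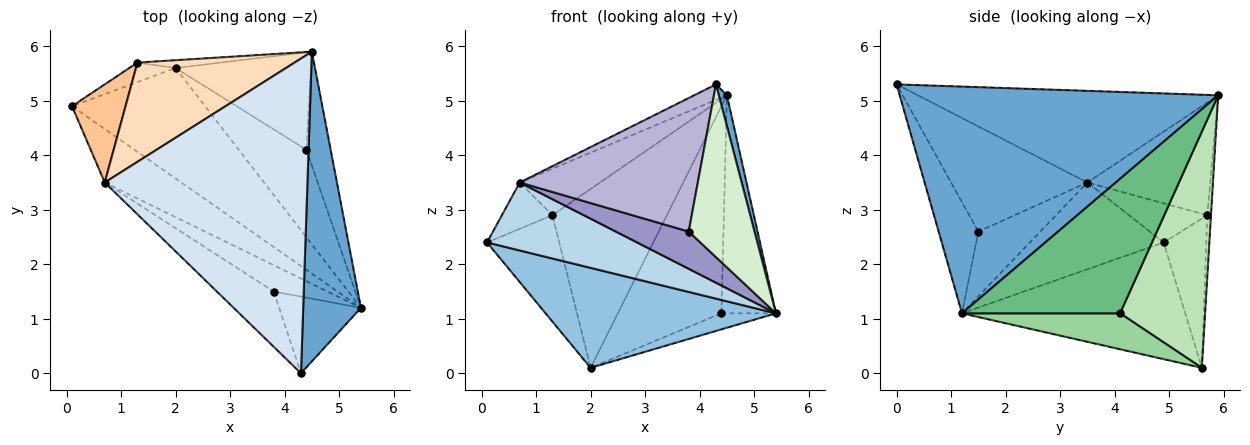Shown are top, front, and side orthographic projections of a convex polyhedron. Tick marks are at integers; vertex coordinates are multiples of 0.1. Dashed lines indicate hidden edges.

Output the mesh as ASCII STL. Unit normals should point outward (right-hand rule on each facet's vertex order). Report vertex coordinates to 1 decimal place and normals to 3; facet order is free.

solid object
 facet normal 0.969 -0.024 0.247
  outer loop
   vertex 4.3 0.0 5.3
   vertex 5.4 1.2 1.1
   vertex 4.5 5.9 5.1
  endloop
 endfacet
 facet normal -0.545 -0.563 -0.622
  outer loop
   vertex 2.0 5.6 0.1
   vertex 5.4 1.2 1.1
   vertex 0.1 4.9 2.4
  endloop
 endfacet
 facet normal -0.574 -0.644 -0.506
  outer loop
   vertex 0.7 3.5 3.5
   vertex 0.1 4.9 2.4
   vertex 5.4 1.2 1.1
  endloop
 endfacet
 facet normal -0.412 0.045 0.910
  outer loop
   vertex 0.7 3.5 3.5
   vertex 4.3 0.0 5.3
   vertex 4.5 5.9 5.1
  endloop
 endfacet
 facet normal -0.502 0.851 -0.156
  outer loop
   vertex 1.3 5.7 2.9
   vertex 2.0 5.6 0.1
   vertex 0.1 4.9 2.4
  endloop
 endfacet
 facet normal -0.032 0.999 -0.044
  outer loop
   vertex 1.3 5.7 2.9
   vertex 4.5 5.9 5.1
   vertex 2.0 5.6 0.1
  endloop
 endfacet
 facet normal -0.552 0.356 0.754
  outer loop
   vertex 1.3 5.7 2.9
   vertex 0.1 4.9 2.4
   vertex 0.7 3.5 3.5
  endloop
 endfacet
 facet normal -0.544 0.356 0.760
  outer loop
   vertex 1.3 5.7 2.9
   vertex 0.7 3.5 3.5
   vertex 4.5 5.9 5.1
  endloop
 endfacet
 facet normal 0.932 0.321 -0.168
  outer loop
   vertex 4.4 4.1 1.1
   vertex 4.5 5.9 5.1
   vertex 5.4 1.2 1.1
  endloop
 endfacet
 facet normal 0.463 0.160 -0.872
  outer loop
   vertex 4.4 4.1 1.1
   vertex 5.4 1.2 1.1
   vertex 2.0 5.6 0.1
  endloop
 endfacet
 facet normal 0.596 0.726 -0.342
  outer loop
   vertex 4.4 4.1 1.1
   vertex 2.0 5.6 0.1
   vertex 4.5 5.9 5.1
  endloop
 endfacet
 facet normal -0.483 -0.800 -0.355
  outer loop
   vertex 3.8 1.5 2.6
   vertex 5.4 1.2 1.1
   vertex 4.3 0.0 5.3
  endloop
 endfacet
 facet normal -0.570 -0.671 -0.474
  outer loop
   vertex 3.8 1.5 2.6
   vertex 0.7 3.5 3.5
   vertex 5.4 1.2 1.1
  endloop
 endfacet
 facet normal -0.577 -0.754 -0.312
  outer loop
   vertex 3.8 1.5 2.6
   vertex 4.3 0.0 5.3
   vertex 0.7 3.5 3.5
  endloop
 endfacet
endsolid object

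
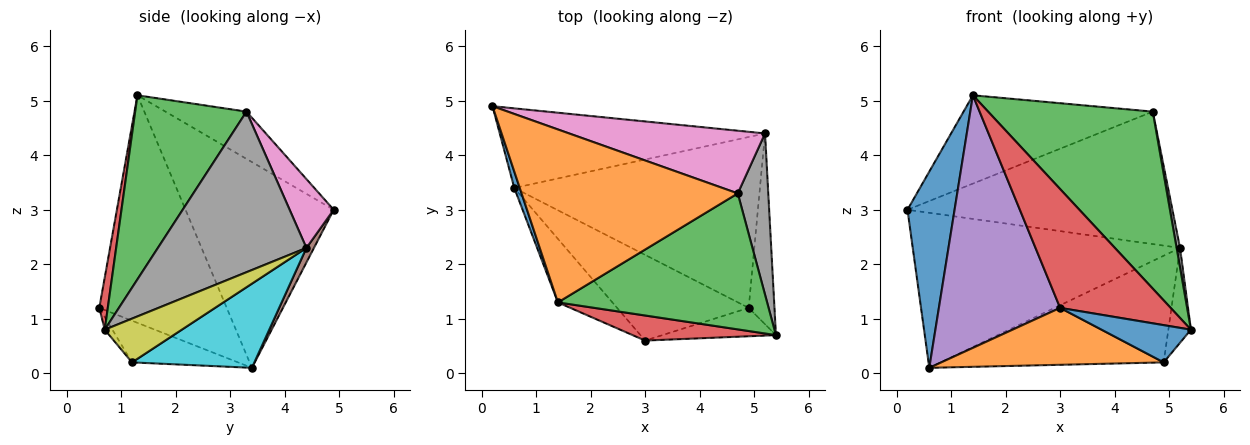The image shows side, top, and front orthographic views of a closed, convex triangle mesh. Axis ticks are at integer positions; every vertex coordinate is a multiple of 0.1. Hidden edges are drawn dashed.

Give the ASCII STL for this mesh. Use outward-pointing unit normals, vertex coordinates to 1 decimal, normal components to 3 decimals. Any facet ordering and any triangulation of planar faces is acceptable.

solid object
 facet normal -0.953 -0.303 0.025
  outer loop
   vertex 0.6 3.4 0.1
   vertex 1.4 1.3 5.1
   vertex 0.2 4.9 3.0
  endloop
 endfacet
 facet normal -0.191 0.446 0.874
  outer loop
   vertex 4.7 3.3 4.8
   vertex 0.2 4.9 3.0
   vertex 1.4 1.3 5.1
  endloop
 endfacet
 facet normal 0.472 -0.699 0.537
  outer loop
   vertex 4.7 3.3 4.8
   vertex 1.4 1.3 5.1
   vertex 5.4 0.7 0.8
  endloop
 endfacet
 facet normal 0.075 -0.976 0.206
  outer loop
   vertex 3.0 0.6 1.2
   vertex 5.4 0.7 0.8
   vertex 1.4 1.3 5.1
  endloop
 endfacet
 facet normal -0.714 -0.679 -0.171
  outer loop
   vertex 3.0 0.6 1.2
   vertex 1.4 1.3 5.1
   vertex 0.6 3.4 0.1
  endloop
 endfacet
 facet normal 0.025 0.889 -0.457
  outer loop
   vertex 5.2 4.4 2.3
   vertex 0.6 3.4 0.1
   vertex 0.2 4.9 3.0
  endloop
 endfacet
 facet normal 0.149 0.894 0.423
  outer loop
   vertex 5.2 4.4 2.3
   vertex 0.2 4.9 3.0
   vertex 4.7 3.3 4.8
  endloop
 endfacet
 facet normal 0.982 -0.023 0.187
  outer loop
   vertex 5.2 4.4 2.3
   vertex 4.7 3.3 4.8
   vertex 5.4 0.7 0.8
  endloop
 endfacet
 facet normal 0.835 0.245 -0.492
  outer loop
   vertex 4.9 1.2 0.2
   vertex 5.2 4.4 2.3
   vertex 5.4 0.7 0.8
  endloop
 endfacet
 facet normal 0.279 0.508 -0.815
  outer loop
   vertex 4.9 1.2 0.2
   vertex 0.6 3.4 0.1
   vertex 5.2 4.4 2.3
  endloop
 endfacet
 facet normal -0.068 -0.793 -0.605
  outer loop
   vertex 4.9 1.2 0.2
   vertex 5.4 0.7 0.8
   vertex 3.0 0.6 1.2
  endloop
 endfacet
 facet normal -0.255 -0.535 -0.805
  outer loop
   vertex 4.9 1.2 0.2
   vertex 3.0 0.6 1.2
   vertex 0.6 3.4 0.1
  endloop
 endfacet
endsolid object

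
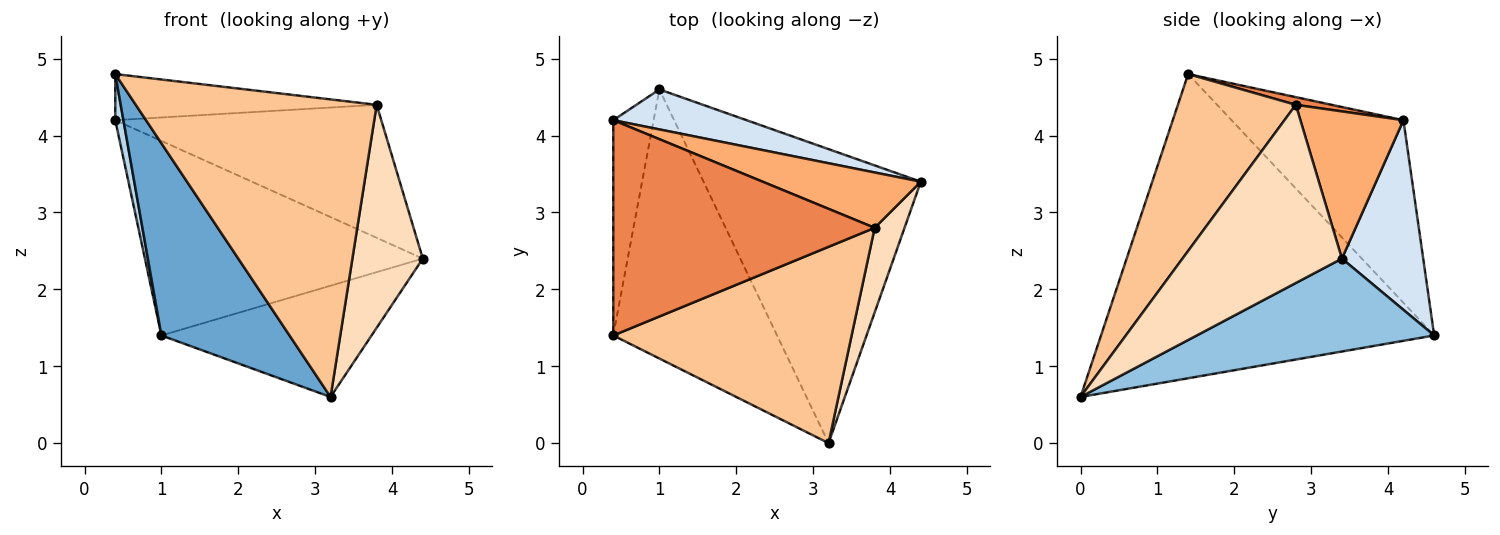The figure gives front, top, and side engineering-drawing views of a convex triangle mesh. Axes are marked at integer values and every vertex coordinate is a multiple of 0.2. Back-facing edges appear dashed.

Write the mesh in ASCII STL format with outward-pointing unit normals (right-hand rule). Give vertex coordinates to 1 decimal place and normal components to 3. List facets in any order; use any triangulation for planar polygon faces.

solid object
 facet normal -0.834 -0.321 -0.449
  outer loop
   vertex 3.2 0.0 0.6
   vertex 0.4 1.4 4.8
   vertex 1.0 4.6 1.4
  endloop
 endfacet
 facet normal 0.371 0.329 -0.868
  outer loop
   vertex 3.2 0.0 0.6
   vertex 1.0 4.6 1.4
   vertex 4.4 3.4 2.4
  endloop
 endfacet
 facet normal -0.975 -0.046 -0.216
  outer loop
   vertex 0.4 4.2 4.2
   vertex 1.0 4.6 1.4
   vertex 0.4 1.4 4.8
  endloop
 endfacet
 facet normal 0.275 0.942 0.194
  outer loop
   vertex 0.4 4.2 4.2
   vertex 4.4 3.4 2.4
   vertex 1.0 4.6 1.4
  endloop
 endfacet
 facet normal 0.029 0.209 0.977
  outer loop
   vertex 3.8 2.8 4.4
   vertex 0.4 4.2 4.2
   vertex 0.4 1.4 4.8
  endloop
 endfacet
 facet normal 0.337 0.869 0.362
  outer loop
   vertex 3.8 2.8 4.4
   vertex 4.4 3.4 2.4
   vertex 0.4 4.2 4.2
  endloop
 endfacet
 facet normal 0.378 -0.773 0.510
  outer loop
   vertex 3.8 2.8 4.4
   vertex 0.4 1.4 4.8
   vertex 3.2 0.0 0.6
  endloop
 endfacet
 facet normal 0.904 -0.399 0.151
  outer loop
   vertex 3.8 2.8 4.4
   vertex 3.2 0.0 0.6
   vertex 4.4 3.4 2.4
  endloop
 endfacet
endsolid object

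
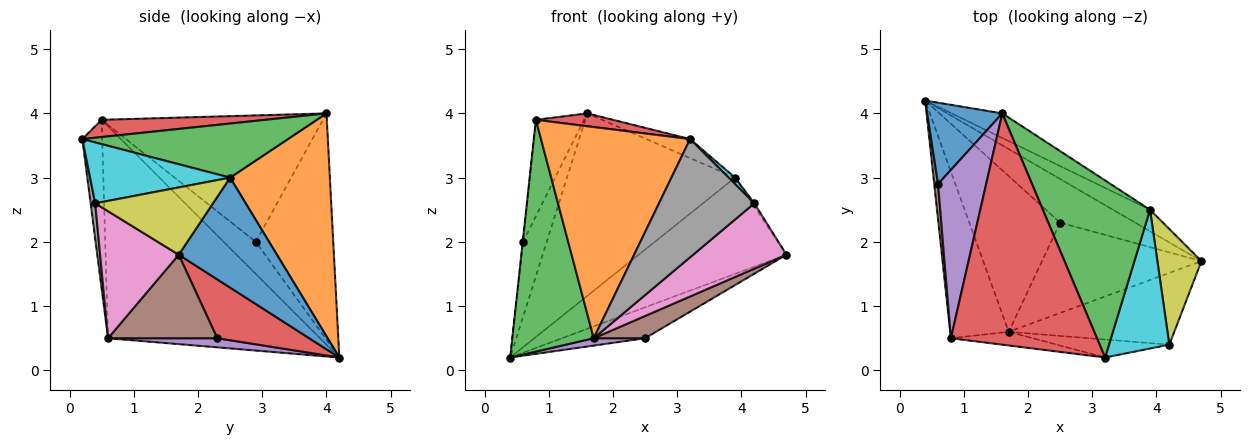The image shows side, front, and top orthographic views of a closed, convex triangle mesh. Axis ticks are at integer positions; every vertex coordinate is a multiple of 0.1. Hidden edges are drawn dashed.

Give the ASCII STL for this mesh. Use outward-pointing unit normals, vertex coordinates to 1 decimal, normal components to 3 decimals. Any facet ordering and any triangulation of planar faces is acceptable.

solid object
 facet normal 0.544 0.819 -0.183
  outer loop
   vertex 3.9 2.5 3.0
   vertex 4.7 1.7 1.8
   vertex 0.4 4.2 0.2
  endloop
 endfacet
 facet normal 0.507 0.854 -0.115
  outer loop
   vertex 3.9 2.5 3.0
   vertex 0.4 4.2 0.2
   vertex 1.6 4.0 4.0
  endloop
 endfacet
 facet normal 0.449 0.095 0.889
  outer loop
   vertex 3.9 2.5 3.0
   vertex 1.6 4.0 4.0
   vertex 3.2 0.2 3.6
  endloop
 endfacet
 facet normal 0.539 0.487 -0.687
  outer loop
   vertex 2.5 2.3 0.5
   vertex 0.4 4.2 0.2
   vertex 4.7 1.7 1.8
  endloop
 endfacet
 facet normal 0.100 -0.047 -0.994
  outer loop
   vertex 2.5 2.3 0.5
   vertex 1.7 0.6 0.5
   vertex 0.4 4.2 0.2
  endloop
 endfacet
 facet normal 0.453 -0.213 -0.865
  outer loop
   vertex 2.5 2.3 0.5
   vertex 4.7 1.7 1.8
   vertex 1.7 0.6 0.5
  endloop
 endfacet
 facet normal 0.493 -0.586 -0.643
  outer loop
   vertex 4.2 0.4 2.6
   vertex 1.7 0.6 0.5
   vertex 4.7 1.7 1.8
  endloop
 endfacet
 facet normal 0.047 -0.988 -0.150
  outer loop
   vertex 4.2 0.4 2.6
   vertex 3.2 0.2 3.6
   vertex 1.7 0.6 0.5
  endloop
 endfacet
 facet normal 0.837 0.015 0.548
  outer loop
   vertex 4.2 0.4 2.6
   vertex 4.7 1.7 1.8
   vertex 3.9 2.5 3.0
  endloop
 endfacet
 facet normal 0.710 -0.033 0.703
  outer loop
   vertex 4.2 0.4 2.6
   vertex 3.9 2.5 3.0
   vertex 3.2 0.2 3.6
  endloop
 endfacet
 facet normal -0.912 0.279 0.303
  outer loop
   vertex 0.6 2.9 2.0
   vertex 1.6 4.0 4.0
   vertex 0.4 4.2 0.2
  endloop
 endfacet
 facet normal -0.132 -0.989 -0.064
  outer loop
   vertex 0.8 0.5 3.9
   vertex 1.7 0.6 0.5
   vertex 3.2 0.2 3.6
  endloop
 endfacet
 facet normal -0.904 -0.347 -0.250
  outer loop
   vertex 0.8 0.5 3.9
   vertex 0.4 4.2 0.2
   vertex 1.7 0.6 0.5
  endloop
 endfacet
 facet normal 0.117 -0.055 0.992
  outer loop
   vertex 0.8 0.5 3.9
   vertex 3.2 0.2 3.6
   vertex 1.6 4.0 4.0
  endloop
 endfacet
 facet normal -0.916 0.199 0.348
  outer loop
   vertex 0.8 0.5 3.9
   vertex 1.6 4.0 4.0
   vertex 0.6 2.9 2.0
  endloop
 endfacet
 facet normal -0.993 0.011 0.118
  outer loop
   vertex 0.8 0.5 3.9
   vertex 0.6 2.9 2.0
   vertex 0.4 4.2 0.2
  endloop
 endfacet
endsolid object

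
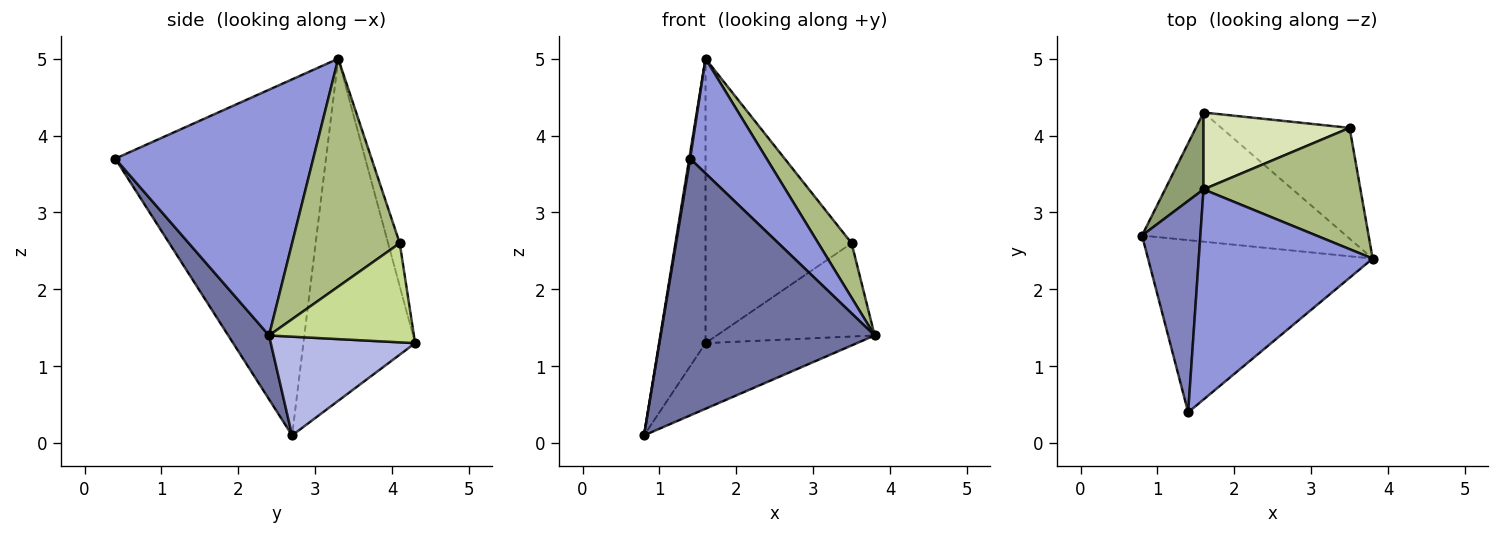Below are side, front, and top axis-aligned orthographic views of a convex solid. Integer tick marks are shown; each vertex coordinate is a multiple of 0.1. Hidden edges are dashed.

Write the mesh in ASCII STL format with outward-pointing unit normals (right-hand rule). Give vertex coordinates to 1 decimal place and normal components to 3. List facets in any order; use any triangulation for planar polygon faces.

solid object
 facet normal 0.156 -0.820 -0.550
  outer loop
   vertex 1.4 0.4 3.7
   vertex 0.8 2.7 0.1
   vertex 3.8 2.4 1.4
  endloop
 endfacet
 facet normal -0.987 -0.004 0.162
  outer loop
   vertex 1.6 3.3 5.0
   vertex 0.8 2.7 0.1
   vertex 1.4 0.4 3.7
  endloop
 endfacet
 facet normal 0.779 -0.301 0.551
  outer loop
   vertex 1.6 3.3 5.0
   vertex 1.4 0.4 3.7
   vertex 3.8 2.4 1.4
  endloop
 endfacet
 facet normal 0.396 0.416 -0.819
  outer loop
   vertex 1.6 4.3 1.3
   vertex 3.8 2.4 1.4
   vertex 0.8 2.7 0.1
  endloop
 endfacet
 facet normal -0.918 0.382 0.103
  outer loop
   vertex 1.6 4.3 1.3
   vertex 0.8 2.7 0.1
   vertex 1.6 3.3 5.0
  endloop
 endfacet
 facet normal 0.798 -0.247 0.550
  outer loop
   vertex 3.5 4.1 2.6
   vertex 1.6 3.3 5.0
   vertex 3.8 2.4 1.4
  endloop
 endfacet
 facet normal 0.509 0.555 -0.658
  outer loop
   vertex 3.5 4.1 2.6
   vertex 3.8 2.4 1.4
   vertex 1.6 4.3 1.3
  endloop
 endfacet
 facet normal -0.077 0.963 0.260
  outer loop
   vertex 3.5 4.1 2.6
   vertex 1.6 4.3 1.3
   vertex 1.6 3.3 5.0
  endloop
 endfacet
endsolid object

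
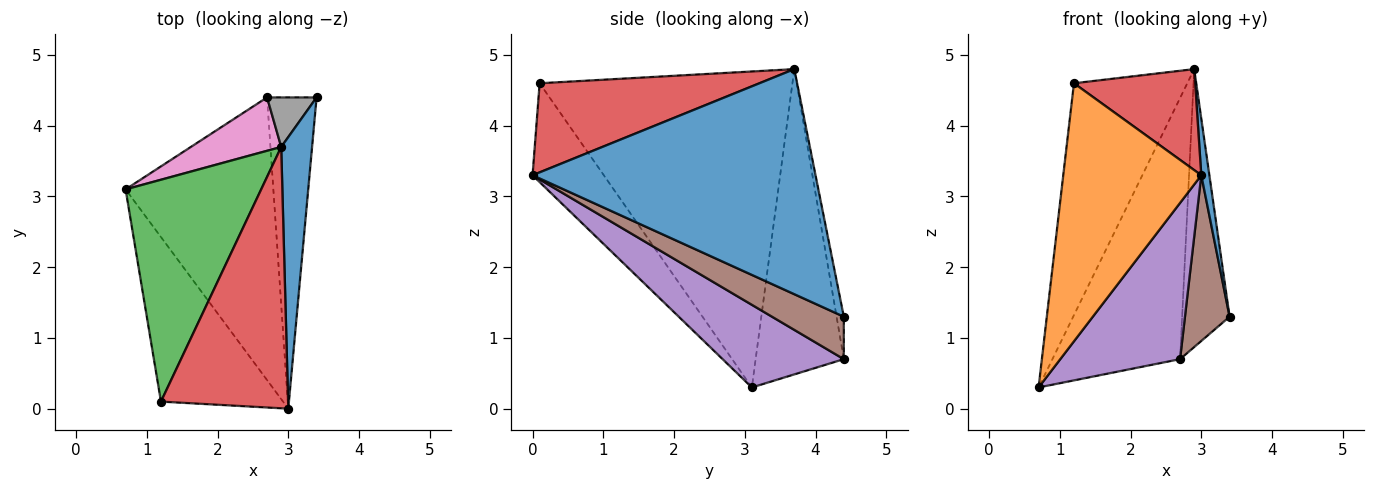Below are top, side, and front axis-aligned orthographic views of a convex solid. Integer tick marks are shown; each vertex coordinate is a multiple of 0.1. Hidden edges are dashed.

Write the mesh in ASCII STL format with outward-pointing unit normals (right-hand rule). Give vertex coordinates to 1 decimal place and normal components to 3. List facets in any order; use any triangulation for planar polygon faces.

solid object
 facet normal 0.990 -0.028 0.136
  outer loop
   vertex 2.9 3.7 4.8
   vertex 3.0 0.0 3.3
   vertex 3.4 4.4 1.3
  endloop
 endfacet
 facet normal -0.399 -0.773 -0.493
  outer loop
   vertex 1.2 0.1 4.6
   vertex 0.7 3.1 0.3
   vertex 3.0 0.0 3.3
  endloop
 endfacet
 facet normal -0.850 0.381 0.365
  outer loop
   vertex 1.2 0.1 4.6
   vertex 2.9 3.7 4.8
   vertex 0.7 3.1 0.3
  endloop
 endfacet
 facet normal 0.547 -0.302 0.781
  outer loop
   vertex 1.2 0.1 4.6
   vertex 3.0 0.0 3.3
   vertex 2.9 3.7 4.8
  endloop
 endfacet
 facet normal 0.440 -0.435 -0.786
  outer loop
   vertex 2.7 4.4 0.7
   vertex 3.0 0.0 3.3
   vertex 0.7 3.1 0.3
  endloop
 endfacet
 facet normal 0.603 -0.375 -0.704
  outer loop
   vertex 2.7 4.4 0.7
   vertex 3.4 4.4 1.3
   vertex 3.0 0.0 3.3
  endloop
 endfacet
 facet normal -0.561 0.811 0.166
  outer loop
   vertex 2.7 4.4 0.7
   vertex 0.7 3.1 0.3
   vertex 2.9 3.7 4.8
  endloop
 endfacet
 facet normal -0.149 0.974 0.173
  outer loop
   vertex 2.7 4.4 0.7
   vertex 2.9 3.7 4.8
   vertex 3.4 4.4 1.3
  endloop
 endfacet
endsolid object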